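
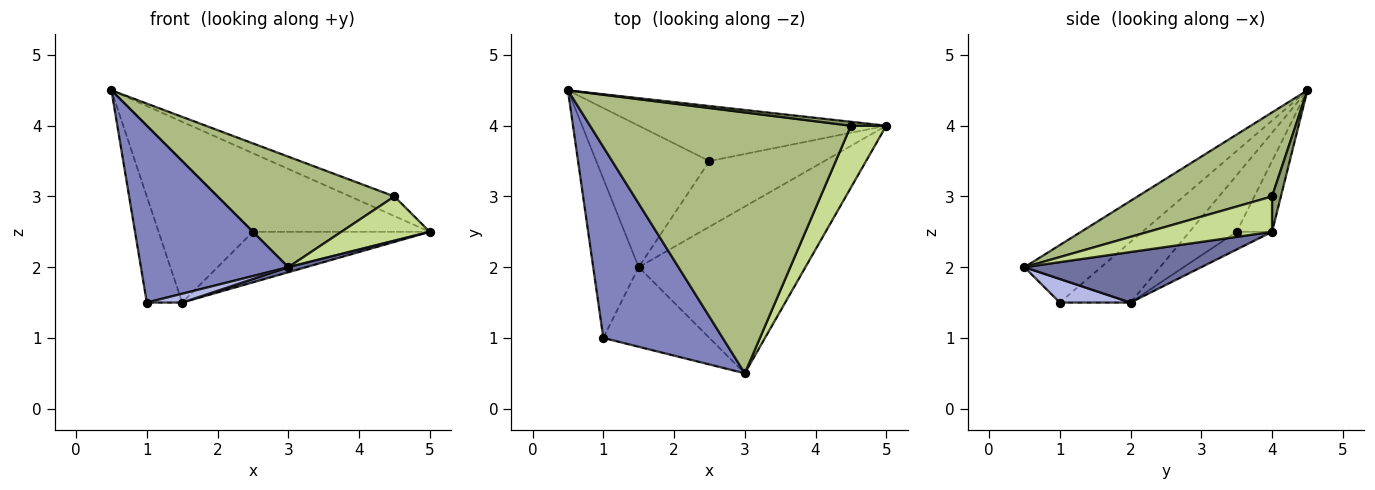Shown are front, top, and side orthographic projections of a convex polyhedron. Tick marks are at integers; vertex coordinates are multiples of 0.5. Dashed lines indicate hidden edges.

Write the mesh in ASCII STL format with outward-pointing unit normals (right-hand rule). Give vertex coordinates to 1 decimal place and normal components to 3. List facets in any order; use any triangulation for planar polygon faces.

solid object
 facet normal 0.290 -0.029 -0.957
  outer loop
   vertex 1.5 2.0 1.5
   vertex 5.0 4.0 2.5
   vertex 3.0 0.5 2.0
  endloop
 endfacet
 facet normal -0.333 -0.641 0.692
  outer loop
   vertex 1.0 1.0 1.5
   vertex 3.0 0.5 2.0
   vertex 0.5 4.5 4.5
  endloop
 endfacet
 facet normal -0.743 0.371 -0.557
  outer loop
   vertex 1.0 1.0 1.5
   vertex 0.5 4.5 4.5
   vertex 1.5 2.0 1.5
  endloop
 endfacet
 facet normal 0.216 -0.108 -0.970
  outer loop
   vertex 1.0 1.0 1.5
   vertex 1.5 2.0 1.5
   vertex 3.0 0.5 2.0
  endloop
 endfacet
 facet normal 0.192 0.962 0.192
  outer loop
   vertex 4.5 4.0 3.0
   vertex 5.0 4.0 2.5
   vertex 0.5 4.5 4.5
  endloop
 endfacet
 facet normal 0.284 -0.374 0.883
  outer loop
   vertex 4.5 4.0 3.0
   vertex 0.5 4.5 4.5
   vertex 3.0 0.5 2.0
  endloop
 endfacet
 facet normal 0.631 -0.451 0.631
  outer loop
   vertex 4.5 4.0 3.0
   vertex 3.0 0.5 2.0
   vertex 5.0 4.0 2.5
  endloop
 endfacet
 facet normal -0.162 0.808 -0.566
  outer loop
   vertex 2.5 3.5 2.5
   vertex 0.5 4.5 4.5
   vertex 5.0 4.0 2.5
  endloop
 endfacet
 facet normal -0.333 0.667 -0.667
  outer loop
   vertex 2.5 3.5 2.5
   vertex 1.5 2.0 1.5
   vertex 0.5 4.5 4.5
  endloop
 endfacet
 facet normal -0.121 0.605 -0.787
  outer loop
   vertex 2.5 3.5 2.5
   vertex 5.0 4.0 2.5
   vertex 1.5 2.0 1.5
  endloop
 endfacet
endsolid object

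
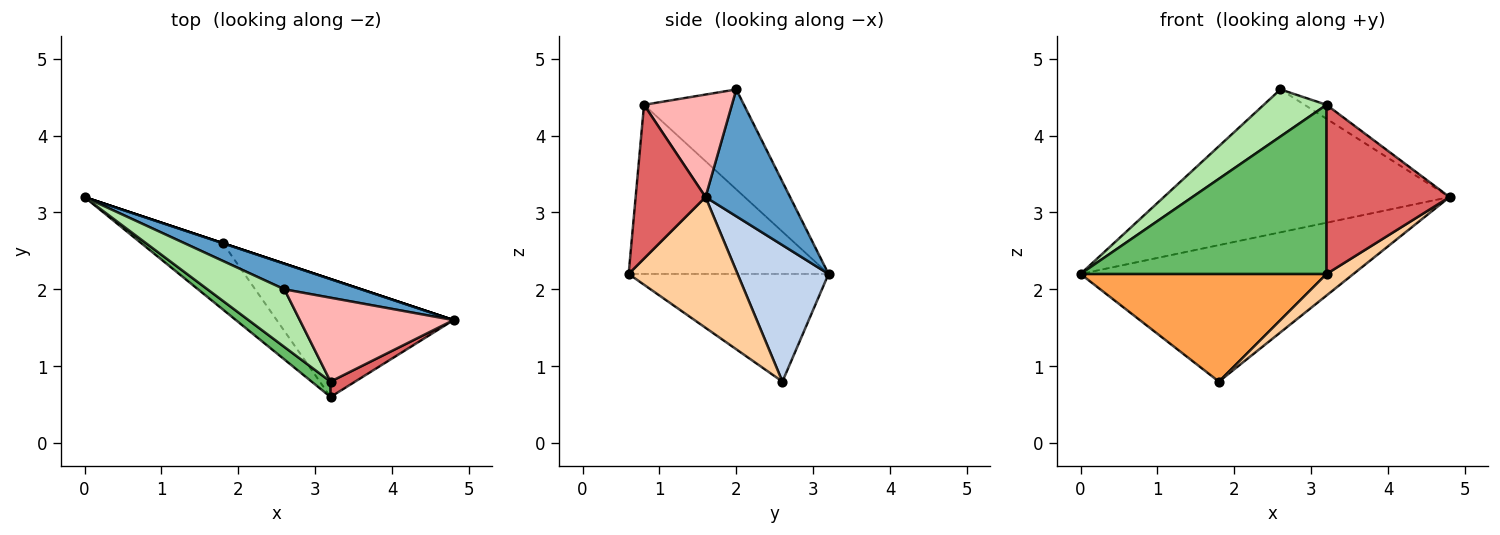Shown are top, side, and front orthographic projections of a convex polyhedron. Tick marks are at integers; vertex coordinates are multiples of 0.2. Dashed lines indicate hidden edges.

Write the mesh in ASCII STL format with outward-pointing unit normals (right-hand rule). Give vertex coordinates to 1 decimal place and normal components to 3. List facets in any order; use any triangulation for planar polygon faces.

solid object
 facet normal 0.280 0.945 0.170
  outer loop
   vertex 2.6 2.0 4.6
   vertex 4.8 1.6 3.2
   vertex 0.0 3.2 2.2
  endloop
 endfacet
 facet normal 0.316 0.949 0.000
  outer loop
   vertex 1.8 2.6 0.8
   vertex 0.0 3.2 2.2
   vertex 4.8 1.6 3.2
  endloop
 endfacet
 facet normal -0.569 -0.700 -0.431
  outer loop
   vertex 1.8 2.6 0.8
   vertex 3.2 0.6 2.2
   vertex 0.0 3.2 2.2
  endloop
 endfacet
 facet normal 0.588 -0.145 -0.796
  outer loop
   vertex 1.8 2.6 0.8
   vertex 4.8 1.6 3.2
   vertex 3.2 0.6 2.2
  endloop
 endfacet
 facet normal -0.629 -0.774 0.070
  outer loop
   vertex 3.2 0.8 4.4
   vertex 0.0 3.2 2.2
   vertex 3.2 0.6 2.2
  endloop
 endfacet
 facet normal -0.710 -0.446 0.546
  outer loop
   vertex 3.2 0.8 4.4
   vertex 2.6 2.0 4.6
   vertex 0.0 3.2 2.2
  endloop
 endfacet
 facet normal 0.492 -0.867 0.079
  outer loop
   vertex 3.2 0.8 4.4
   vertex 3.2 0.6 2.2
   vertex 4.8 1.6 3.2
  endloop
 endfacet
 facet normal 0.549 0.137 0.824
  outer loop
   vertex 3.2 0.8 4.4
   vertex 4.8 1.6 3.2
   vertex 2.6 2.0 4.6
  endloop
 endfacet
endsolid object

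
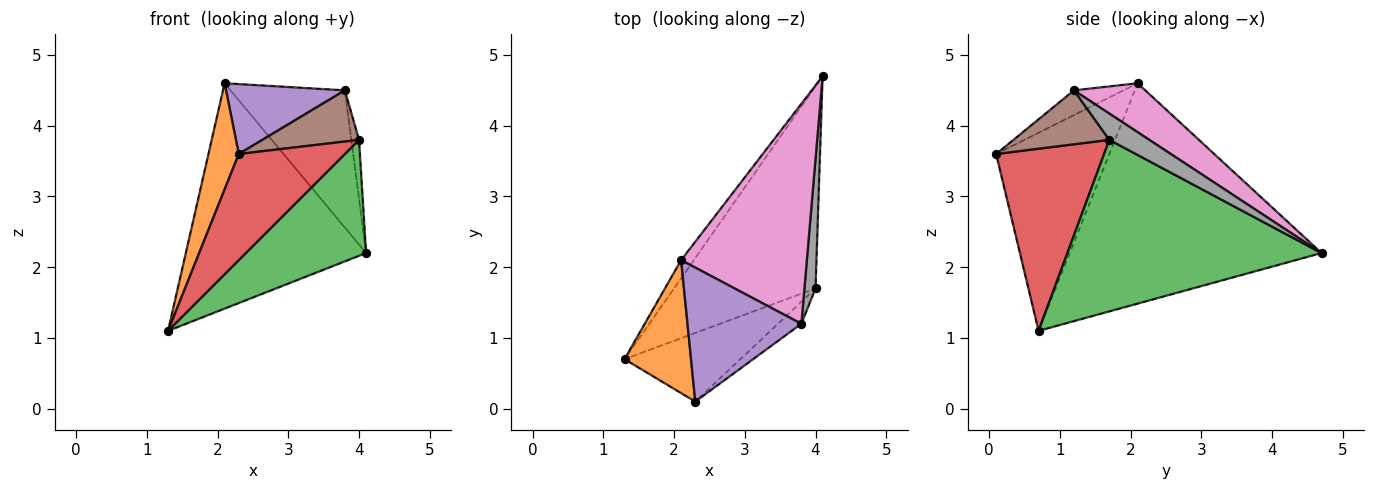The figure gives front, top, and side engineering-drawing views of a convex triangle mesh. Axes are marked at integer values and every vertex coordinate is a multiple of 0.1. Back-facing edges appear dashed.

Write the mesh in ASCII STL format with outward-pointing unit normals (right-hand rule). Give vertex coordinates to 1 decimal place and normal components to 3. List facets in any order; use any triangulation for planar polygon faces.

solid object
 facet normal -0.812 0.581 -0.047
  outer loop
   vertex 2.1 2.1 4.6
   vertex 4.1 4.7 2.2
   vertex 1.3 0.7 1.1
  endloop
 endfacet
 facet normal -0.919 -0.246 0.308
  outer loop
   vertex 2.1 2.1 4.6
   vertex 1.3 0.7 1.1
   vertex 2.3 0.1 3.6
  endloop
 endfacet
 facet normal 0.725 -0.343 -0.598
  outer loop
   vertex 4.0 1.7 3.8
   vertex 1.3 0.7 1.1
   vertex 4.1 4.7 2.2
  endloop
 endfacet
 facet normal 0.649 -0.638 -0.413
  outer loop
   vertex 4.0 1.7 3.8
   vertex 2.3 0.1 3.6
   vertex 1.3 0.7 1.1
  endloop
 endfacet
 facet normal -0.189 -0.454 0.871
  outer loop
   vertex 3.8 1.2 4.5
   vertex 2.1 2.1 4.6
   vertex 2.3 0.1 3.6
  endloop
 endfacet
 facet normal 0.673 -0.679 -0.293
  outer loop
   vertex 3.8 1.2 4.5
   vertex 2.3 0.1 3.6
   vertex 4.0 1.7 3.8
  endloop
 endfacet
 facet normal 0.313 0.503 0.806
  outer loop
   vertex 3.8 1.2 4.5
   vertex 4.1 4.7 2.2
   vertex 2.1 2.1 4.6
  endloop
 endfacet
 facet normal 0.907 0.174 0.384
  outer loop
   vertex 3.8 1.2 4.5
   vertex 4.0 1.7 3.8
   vertex 4.1 4.7 2.2
  endloop
 endfacet
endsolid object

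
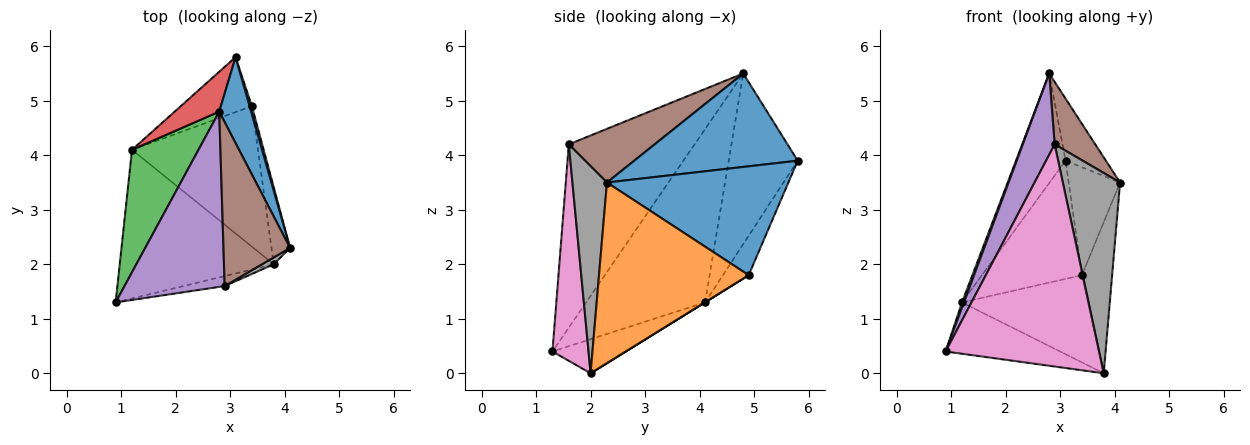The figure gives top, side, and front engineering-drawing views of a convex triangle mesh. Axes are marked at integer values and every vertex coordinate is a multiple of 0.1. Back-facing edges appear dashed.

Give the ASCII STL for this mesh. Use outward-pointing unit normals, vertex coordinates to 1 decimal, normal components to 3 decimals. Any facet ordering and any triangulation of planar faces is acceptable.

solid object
 facet normal 0.922 0.227 0.315
  outer loop
   vertex 2.8 4.8 5.5
   vertex 4.1 2.3 3.5
   vertex 3.1 5.8 3.9
  endloop
 endfacet
 facet normal -0.205 0.319 -0.925
  outer loop
   vertex 1.2 4.1 1.3
   vertex 3.8 2.0 0.0
   vertex 0.9 1.3 0.4
  endloop
 endfacet
 facet normal -0.934 -0.015 0.358
  outer loop
   vertex 1.2 4.1 1.3
   vertex 0.9 1.3 0.4
   vertex 2.8 4.8 5.5
  endloop
 endfacet
 facet normal -0.795 0.571 0.208
  outer loop
   vertex 1.2 4.1 1.3
   vertex 2.8 4.8 5.5
   vertex 3.1 5.8 3.9
  endloop
 endfacet
 facet normal -0.857 -0.217 0.468
  outer loop
   vertex 2.9 1.6 4.2
   vertex 2.8 4.8 5.5
   vertex 0.9 1.3 0.4
  endloop
 endfacet
 facet normal 0.601 -0.284 0.747
  outer loop
   vertex 2.9 1.6 4.2
   vertex 4.1 2.3 3.5
   vertex 2.8 4.8 5.5
  endloop
 endfacet
 facet normal 0.229 -0.973 -0.044
  outer loop
   vertex 2.9 1.6 4.2
   vertex 0.9 1.3 0.4
   vertex 3.8 2.0 0.0
  endloop
 endfacet
 facet normal 0.516 -0.856 0.029
  outer loop
   vertex 2.9 1.6 4.2
   vertex 3.8 2.0 0.0
   vertex 4.1 2.3 3.5
  endloop
 endfacet
 facet normal -0.228 0.883 -0.411
  outer loop
   vertex 3.4 4.9 1.8
   vertex 1.2 4.1 1.3
   vertex 3.1 5.8 3.9
  endloop
 endfacet
 facet normal 0.001 0.527 -0.850
  outer loop
   vertex 3.4 4.9 1.8
   vertex 3.8 2.0 0.0
   vertex 1.2 4.1 1.3
  endloop
 endfacet
 facet normal 0.962 0.272 0.021
  outer loop
   vertex 3.4 4.9 1.8
   vertex 3.1 5.8 3.9
   vertex 4.1 2.3 3.5
  endloop
 endfacet
 facet normal 0.975 0.197 -0.100
  outer loop
   vertex 3.4 4.9 1.8
   vertex 4.1 2.3 3.5
   vertex 3.8 2.0 0.0
  endloop
 endfacet
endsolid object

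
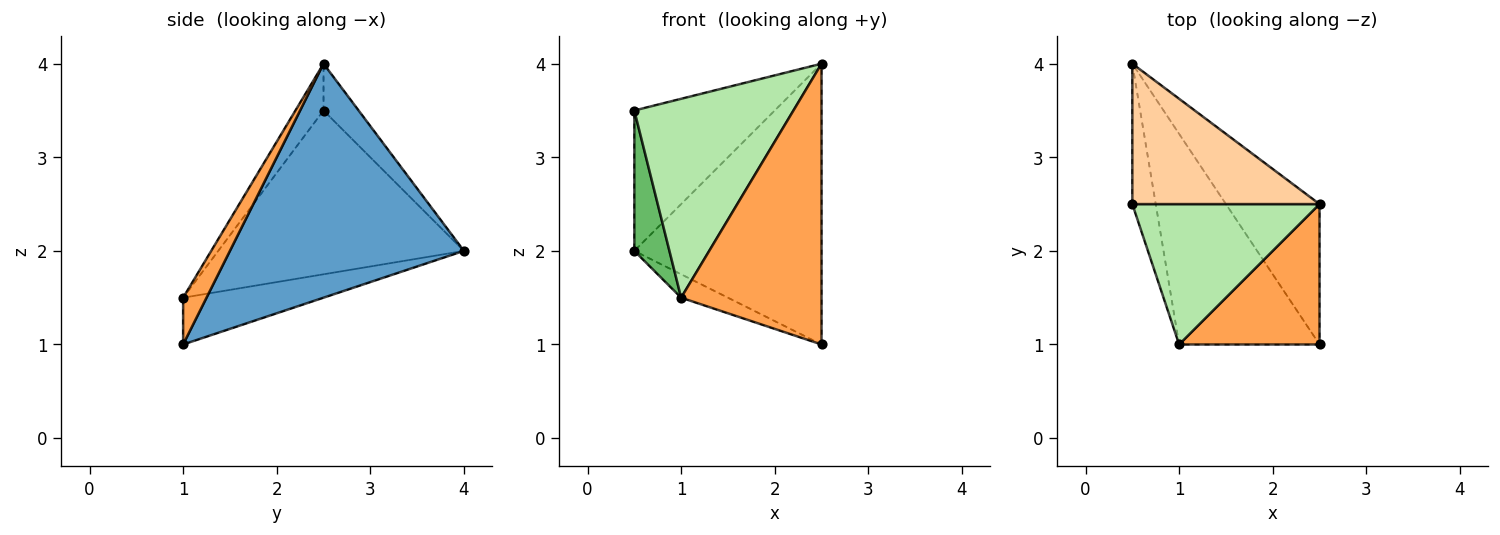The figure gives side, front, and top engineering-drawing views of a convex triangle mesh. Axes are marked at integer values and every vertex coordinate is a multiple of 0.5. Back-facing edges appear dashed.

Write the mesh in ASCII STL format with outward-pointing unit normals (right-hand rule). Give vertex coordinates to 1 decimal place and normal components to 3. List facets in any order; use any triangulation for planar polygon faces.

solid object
 facet normal 0.745 0.596 -0.298
  outer loop
   vertex 2.5 1.0 1.0
   vertex 0.5 4.0 2.0
   vertex 2.5 2.5 4.0
  endloop
 endfacet
 facet normal -0.314 0.105 -0.943
  outer loop
   vertex 2.5 1.0 1.0
   vertex 1.0 1.0 1.5
   vertex 0.5 4.0 2.0
  endloop
 endfacet
 facet normal 0.147 -0.885 0.442
  outer loop
   vertex 2.5 1.0 1.0
   vertex 2.5 2.5 4.0
   vertex 1.0 1.0 1.5
  endloop
 endfacet
 facet normal -0.174 0.696 0.696
  outer loop
   vertex 0.5 2.5 3.5
   vertex 2.5 2.5 4.0
   vertex 0.5 4.0 2.0
  endloop
 endfacet
 facet normal -0.980 -0.140 -0.140
  outer loop
   vertex 0.5 2.5 3.5
   vertex 0.5 4.0 2.0
   vertex 1.0 1.0 1.5
  endloop
 endfacet
 facet normal -0.143 -0.809 0.571
  outer loop
   vertex 0.5 2.5 3.5
   vertex 1.0 1.0 1.5
   vertex 2.5 2.5 4.0
  endloop
 endfacet
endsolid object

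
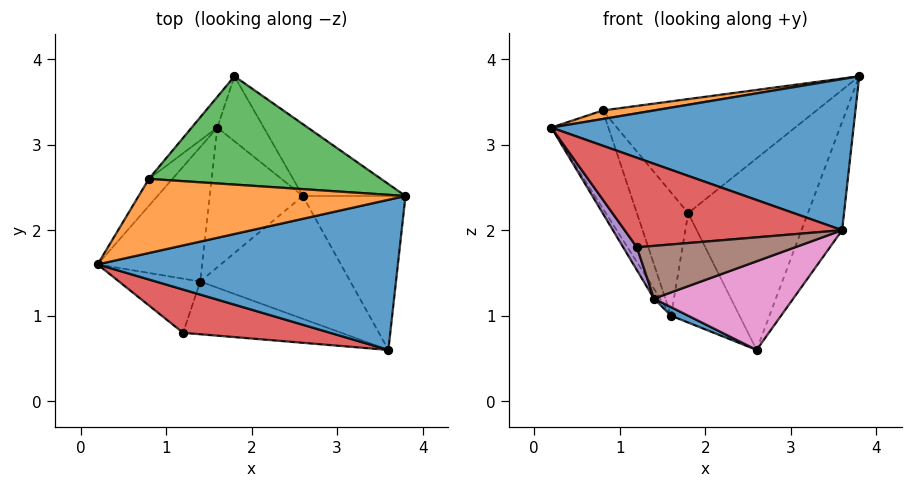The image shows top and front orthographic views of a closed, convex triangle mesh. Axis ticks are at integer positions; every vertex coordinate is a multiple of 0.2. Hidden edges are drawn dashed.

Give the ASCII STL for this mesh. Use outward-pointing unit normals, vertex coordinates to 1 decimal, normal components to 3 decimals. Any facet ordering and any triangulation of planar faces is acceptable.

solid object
 facet normal 0.040 -0.709 0.704
  outer loop
   vertex 3.6 0.6 2.0
   vertex 3.8 2.4 3.8
   vertex 0.2 1.6 3.2
  endloop
 endfacet
 facet normal -0.139 -0.114 0.984
  outer loop
   vertex 0.8 2.6 3.4
   vertex 0.2 1.6 3.2
   vertex 3.8 2.4 3.8
  endloop
 endfacet
 facet normal -0.043 0.724 0.688
  outer loop
   vertex 0.8 2.6 3.4
   vertex 3.8 2.4 3.8
   vertex 1.8 3.8 2.2
  endloop
 endfacet
 facet normal -0.111 -0.895 0.432
  outer loop
   vertex 1.2 0.8 1.8
   vertex 3.6 0.6 2.0
   vertex 0.2 1.6 3.2
  endloop
 endfacet
 facet normal -0.848 -0.206 -0.488
  outer loop
   vertex 1.2 0.8 1.8
   vertex 0.2 1.6 3.2
   vertex 1.4 1.4 1.2
  endloop
 endfacet
 facet normal 0.000 -0.707 -0.707
  outer loop
   vertex 1.2 0.8 1.8
   vertex 1.4 1.4 1.2
   vertex 3.6 0.6 2.0
  endloop
 endfacet
 facet normal 0.082 -0.583 -0.808
  outer loop
   vertex 2.6 2.4 0.6
   vertex 3.6 0.6 2.0
   vertex 1.4 1.4 1.2
  endloop
 endfacet
 facet normal 0.683 0.683 -0.256
  outer loop
   vertex 2.6 2.4 0.6
   vertex 1.8 3.8 2.2
   vertex 3.8 2.4 3.8
  endloop
 endfacet
 facet normal 0.909 0.240 -0.341
  outer loop
   vertex 2.6 2.4 0.6
   vertex 3.8 2.4 3.8
   vertex 3.6 0.6 2.0
  endloop
 endfacet
 facet normal 0.435 0.774 -0.460
  outer loop
   vertex 1.6 3.2 1.0
   vertex 1.8 3.8 2.2
   vertex 2.6 2.4 0.6
  endloop
 endfacet
 facet normal -0.409 -0.056 -0.911
  outer loop
   vertex 1.6 3.2 1.0
   vertex 2.6 2.4 0.6
   vertex 1.4 1.4 1.2
  endloop
 endfacet
 facet normal -0.855 0.038 -0.517
  outer loop
   vertex 1.6 3.2 1.0
   vertex 1.4 1.4 1.2
   vertex 0.2 1.6 3.2
  endloop
 endfacet
 facet normal -0.835 0.530 -0.146
  outer loop
   vertex 1.6 3.2 1.0
   vertex 0.2 1.6 3.2
   vertex 0.8 2.6 3.4
  endloop
 endfacet
 facet normal -0.824 0.549 -0.137
  outer loop
   vertex 1.6 3.2 1.0
   vertex 0.8 2.6 3.4
   vertex 1.8 3.8 2.2
  endloop
 endfacet
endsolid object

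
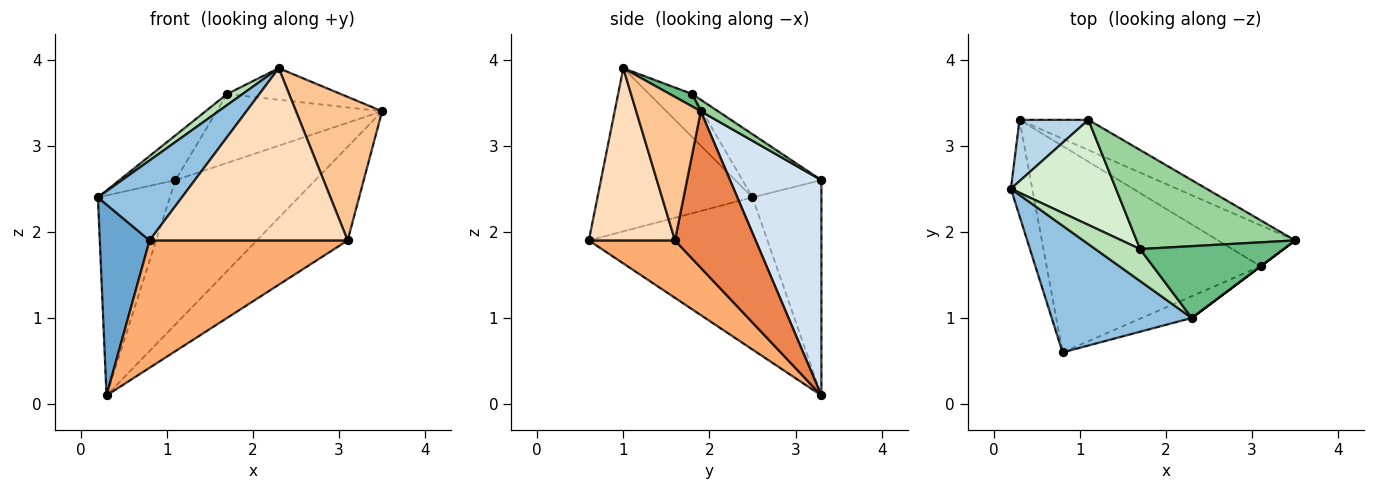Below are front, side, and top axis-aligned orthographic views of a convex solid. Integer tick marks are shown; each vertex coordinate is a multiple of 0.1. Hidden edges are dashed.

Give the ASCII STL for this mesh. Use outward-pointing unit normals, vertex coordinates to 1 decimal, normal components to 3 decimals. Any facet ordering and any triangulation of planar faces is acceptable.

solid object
 facet normal -0.955 -0.266 -0.134
  outer loop
   vertex 0.3 3.3 0.1
   vertex 0.8 0.6 1.9
   vertex 0.2 2.5 2.4
  endloop
 endfacet
 facet normal -0.702 -0.380 0.602
  outer loop
   vertex 2.3 1.0 3.9
   vertex 0.2 2.5 2.4
   vertex 0.8 0.6 1.9
  endloop
 endfacet
 facet normal -0.675 0.705 0.216
  outer loop
   vertex 1.1 3.3 2.6
   vertex 0.3 3.3 0.1
   vertex 0.2 2.5 2.4
  endloop
 endfacet
 facet normal 0.539 0.825 -0.172
  outer loop
   vertex 1.1 3.3 2.6
   vertex 3.5 1.9 3.4
   vertex 0.3 3.3 0.1
  endloop
 endfacet
 facet normal 0.631 0.711 -0.310
  outer loop
   vertex 3.1 1.6 1.9
   vertex 0.3 3.3 0.1
   vertex 3.5 1.9 3.4
  endloop
 endfacet
 facet normal 0.223 -0.512 -0.830
  outer loop
   vertex 3.1 1.6 1.9
   vertex 0.8 0.6 1.9
   vertex 0.3 3.3 0.1
  endloop
 endfacet
 facet normal 0.600 -0.800 0.000
  outer loop
   vertex 3.1 1.6 1.9
   vertex 3.5 1.9 3.4
   vertex 2.3 1.0 3.9
  endloop
 endfacet
 facet normal 0.396 -0.911 -0.115
  outer loop
   vertex 3.1 1.6 1.9
   vertex 2.3 1.0 3.9
   vertex 0.8 0.6 1.9
  endloop
 endfacet
 facet normal 0.079 0.401 0.912
  outer loop
   vertex 1.7 1.8 3.6
   vertex 2.3 1.0 3.9
   vertex 3.5 1.9 3.4
  endloop
 endfacet
 facet normal 0.059 0.570 0.819
  outer loop
   vertex 1.7 1.8 3.6
   vertex 3.5 1.9 3.4
   vertex 1.1 3.3 2.6
  endloop
 endfacet
 facet normal -0.672 -0.242 0.699
  outer loop
   vertex 1.7 1.8 3.6
   vertex 0.2 2.5 2.4
   vertex 2.3 1.0 3.9
  endloop
 endfacet
 facet normal -0.484 0.343 0.805
  outer loop
   vertex 1.7 1.8 3.6
   vertex 1.1 3.3 2.6
   vertex 0.2 2.5 2.4
  endloop
 endfacet
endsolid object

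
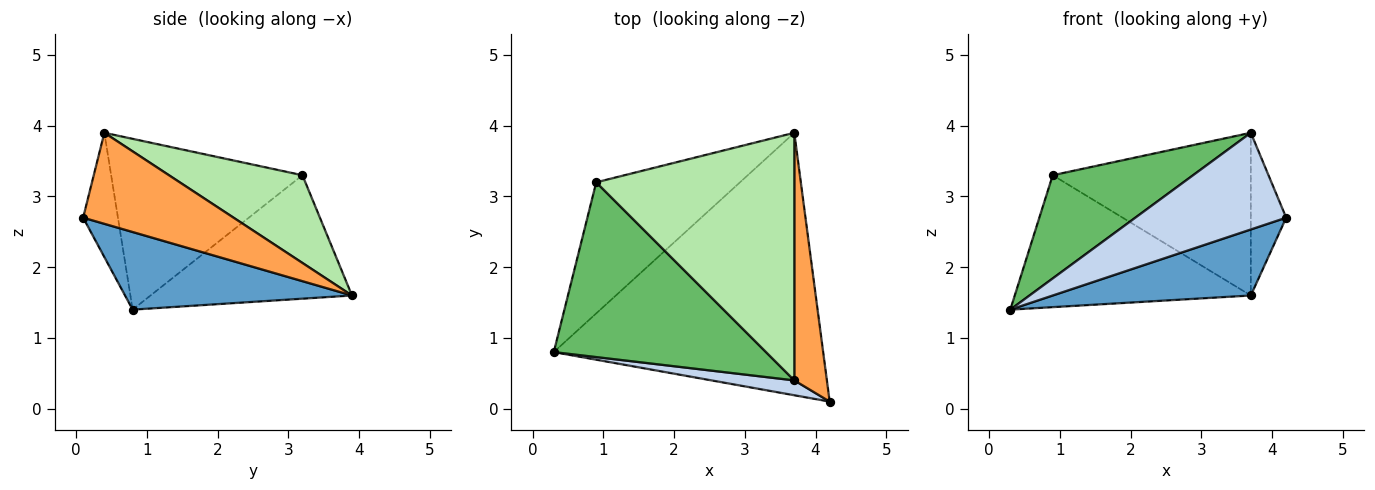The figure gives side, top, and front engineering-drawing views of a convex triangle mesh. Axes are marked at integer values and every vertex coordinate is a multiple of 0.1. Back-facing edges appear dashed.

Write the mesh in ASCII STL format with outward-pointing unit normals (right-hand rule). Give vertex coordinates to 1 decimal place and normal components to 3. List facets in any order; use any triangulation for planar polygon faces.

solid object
 facet normal 0.269 -0.235 -0.934
  outer loop
   vertex 3.7 3.9 1.6
   vertex 4.2 0.1 2.7
   vertex 0.3 0.8 1.4
  endloop
 endfacet
 facet normal -0.222 -0.964 0.148
  outer loop
   vertex 3.7 0.4 3.9
   vertex 0.3 0.8 1.4
   vertex 4.2 0.1 2.7
  endloop
 endfacet
 facet normal 0.919 0.216 0.329
  outer loop
   vertex 3.7 0.4 3.9
   vertex 4.2 0.1 2.7
   vertex 3.7 3.9 1.6
  endloop
 endfacet
 facet normal -0.518 0.607 -0.603
  outer loop
   vertex 0.9 3.2 3.3
   vertex 3.7 3.9 1.6
   vertex 0.3 0.8 1.4
  endloop
 endfacet
 facet normal -0.570 -0.418 0.708
  outer loop
   vertex 0.9 3.2 3.3
   vertex 0.3 0.8 1.4
   vertex 3.7 0.4 3.9
  endloop
 endfacet
 facet normal 0.347 0.515 0.784
  outer loop
   vertex 0.9 3.2 3.3
   vertex 3.7 0.4 3.9
   vertex 3.7 3.9 1.6
  endloop
 endfacet
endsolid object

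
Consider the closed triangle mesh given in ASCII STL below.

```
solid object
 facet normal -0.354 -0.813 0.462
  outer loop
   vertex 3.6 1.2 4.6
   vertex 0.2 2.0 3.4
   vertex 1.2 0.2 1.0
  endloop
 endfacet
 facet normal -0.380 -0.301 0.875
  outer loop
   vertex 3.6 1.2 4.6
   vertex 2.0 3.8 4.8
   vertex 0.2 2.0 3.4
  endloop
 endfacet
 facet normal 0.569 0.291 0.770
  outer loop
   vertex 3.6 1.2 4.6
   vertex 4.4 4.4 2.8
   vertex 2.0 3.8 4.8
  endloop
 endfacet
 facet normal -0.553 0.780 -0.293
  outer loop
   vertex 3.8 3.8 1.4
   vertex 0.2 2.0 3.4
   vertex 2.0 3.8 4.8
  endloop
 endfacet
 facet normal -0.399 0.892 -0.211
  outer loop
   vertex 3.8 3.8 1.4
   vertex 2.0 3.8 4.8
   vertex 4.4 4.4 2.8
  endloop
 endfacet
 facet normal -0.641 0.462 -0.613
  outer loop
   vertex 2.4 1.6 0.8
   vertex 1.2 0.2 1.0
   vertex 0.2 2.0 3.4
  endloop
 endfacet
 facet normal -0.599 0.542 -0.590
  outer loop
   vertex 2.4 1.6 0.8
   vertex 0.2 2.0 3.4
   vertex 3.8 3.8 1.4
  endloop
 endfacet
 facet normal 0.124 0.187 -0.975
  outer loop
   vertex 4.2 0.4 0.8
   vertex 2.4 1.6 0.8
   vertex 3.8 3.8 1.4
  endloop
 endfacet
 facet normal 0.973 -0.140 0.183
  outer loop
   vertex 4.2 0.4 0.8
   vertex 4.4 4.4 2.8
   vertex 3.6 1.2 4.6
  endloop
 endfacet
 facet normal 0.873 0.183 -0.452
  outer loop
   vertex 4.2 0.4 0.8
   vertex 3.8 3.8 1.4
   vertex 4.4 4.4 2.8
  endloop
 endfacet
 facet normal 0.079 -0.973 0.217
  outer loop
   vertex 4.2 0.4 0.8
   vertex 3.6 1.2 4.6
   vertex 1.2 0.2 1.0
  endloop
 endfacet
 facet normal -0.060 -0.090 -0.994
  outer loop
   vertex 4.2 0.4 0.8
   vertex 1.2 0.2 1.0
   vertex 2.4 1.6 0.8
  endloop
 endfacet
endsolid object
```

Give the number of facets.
12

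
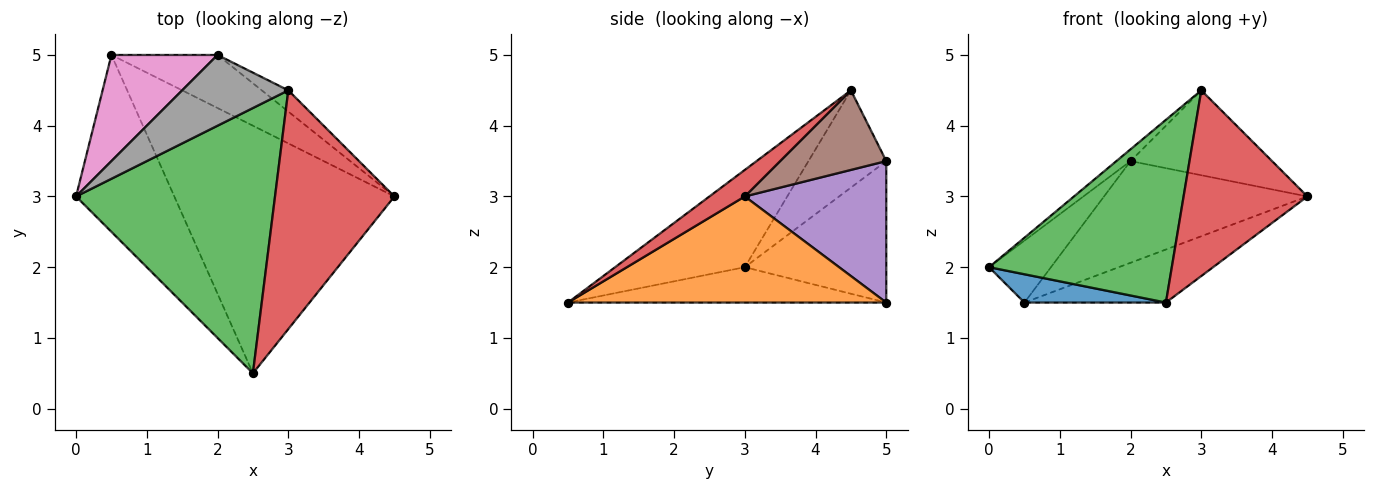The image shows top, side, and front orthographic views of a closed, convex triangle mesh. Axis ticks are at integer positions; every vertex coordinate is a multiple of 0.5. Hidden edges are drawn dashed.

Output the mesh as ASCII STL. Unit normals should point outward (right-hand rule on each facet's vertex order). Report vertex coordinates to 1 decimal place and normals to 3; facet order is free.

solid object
 facet normal -0.335 -0.149 -0.930
  outer loop
   vertex 0.5 5.0 1.5
   vertex 2.5 0.5 1.5
   vertex 0.0 3.0 2.0
  endloop
 endfacet
 facet normal 0.426 0.190 -0.884
  outer loop
   vertex 0.5 5.0 1.5
   vertex 4.5 3.0 3.0
   vertex 2.5 0.5 1.5
  endloop
 endfacet
 facet normal -0.373 -0.526 0.764
  outer loop
   vertex 3.0 4.5 4.5
   vertex 0.0 3.0 2.0
   vertex 2.5 0.5 1.5
  endloop
 endfacet
 facet normal 0.173 -0.605 0.777
  outer loop
   vertex 3.0 4.5 4.5
   vertex 2.5 0.5 1.5
   vertex 4.5 3.0 3.0
  endloop
 endfacet
 facet normal 0.525 0.755 -0.394
  outer loop
   vertex 2.0 5.0 3.5
   vertex 4.5 3.0 3.0
   vertex 0.5 5.0 1.5
  endloop
 endfacet
 facet normal 0.588 0.784 -0.196
  outer loop
   vertex 2.0 5.0 3.5
   vertex 3.0 4.5 4.5
   vertex 4.5 3.0 3.0
  endloop
 endfacet
 facet normal -0.755 0.330 0.566
  outer loop
   vertex 2.0 5.0 3.5
   vertex 0.5 5.0 1.5
   vertex 0.0 3.0 2.0
  endloop
 endfacet
 facet normal -0.671 0.122 0.732
  outer loop
   vertex 2.0 5.0 3.5
   vertex 0.0 3.0 2.0
   vertex 3.0 4.5 4.5
  endloop
 endfacet
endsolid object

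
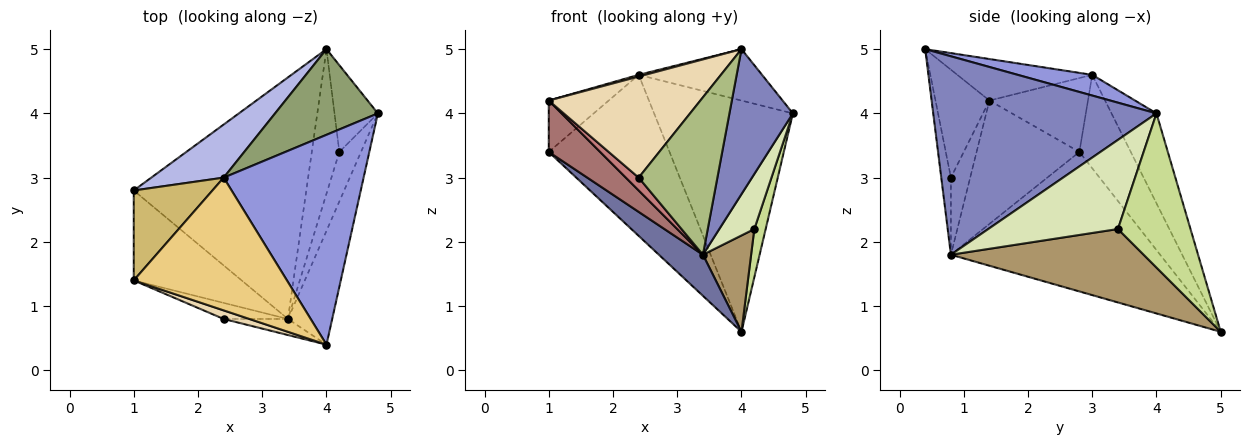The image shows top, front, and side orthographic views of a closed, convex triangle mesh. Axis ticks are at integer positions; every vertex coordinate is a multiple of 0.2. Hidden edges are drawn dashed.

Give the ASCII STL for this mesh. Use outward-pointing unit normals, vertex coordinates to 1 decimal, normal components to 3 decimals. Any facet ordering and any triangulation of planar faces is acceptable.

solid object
 facet normal -0.623 -0.131 -0.771
  outer loop
   vertex 3.4 0.8 1.8
   vertex 1.0 2.8 3.4
   vertex 4.0 5.0 0.6
  endloop
 endfacet
 facet normal 0.941 -0.267 -0.210
  outer loop
   vertex 3.4 0.8 1.8
   vertex 4.8 4.0 4.0
   vertex 4.0 0.4 5.0
  endloop
 endfacet
 facet normal 0.142 0.235 0.961
  outer loop
   vertex 2.4 3.0 4.6
   vertex 4.0 0.4 5.0
   vertex 4.8 4.0 4.0
  endloop
 endfacet
 facet normal -0.375 0.881 0.290
  outer loop
   vertex 2.4 3.0 4.6
   vertex 4.0 5.0 0.6
   vertex 1.0 2.8 3.4
  endloop
 endfacet
 facet normal -0.291 0.897 0.332
  outer loop
   vertex 2.4 3.0 4.6
   vertex 4.8 4.0 4.0
   vertex 4.0 5.0 0.6
  endloop
 endfacet
 facet normal -0.121 -0.988 -0.101
  outer loop
   vertex 2.4 0.8 3.0
   vertex 3.4 0.8 1.8
   vertex 4.0 0.4 5.0
  endloop
 endfacet
 facet normal 0.952 -0.149 -0.268
  outer loop
   vertex 4.2 3.4 2.2
   vertex 4.0 5.0 0.6
   vertex 4.8 4.0 4.0
  endloop
 endfacet
 facet normal 0.940 -0.254 -0.229
  outer loop
   vertex 4.2 3.4 2.2
   vertex 4.8 4.0 4.0
   vertex 3.4 0.8 1.8
  endloop
 endfacet
 facet normal 0.912 -0.228 -0.342
  outer loop
   vertex 4.2 3.4 2.2
   vertex 3.4 0.8 1.8
   vertex 4.0 5.0 0.6
  endloop
 endfacet
 facet normal -0.632 0.385 0.673
  outer loop
   vertex 1.0 1.4 4.2
   vertex 2.4 3.0 4.6
   vertex 1.0 2.8 3.4
  endloop
 endfacet
 facet normal -0.262 -0.012 0.965
  outer loop
   vertex 1.0 1.4 4.2
   vertex 4.0 0.4 5.0
   vertex 2.4 3.0 4.6
  endloop
 endfacet
 facet normal -0.334 -0.939 0.080
  outer loop
   vertex 1.0 1.4 4.2
   vertex 2.4 0.8 3.0
   vertex 4.0 0.4 5.0
  endloop
 endfacet
 facet normal -0.704 -0.352 -0.616
  outer loop
   vertex 1.0 1.4 4.2
   vertex 1.0 2.8 3.4
   vertex 3.4 0.8 1.8
  endloop
 endfacet
 facet normal -0.684 -0.456 -0.570
  outer loop
   vertex 1.0 1.4 4.2
   vertex 3.4 0.8 1.8
   vertex 2.4 0.8 3.0
  endloop
 endfacet
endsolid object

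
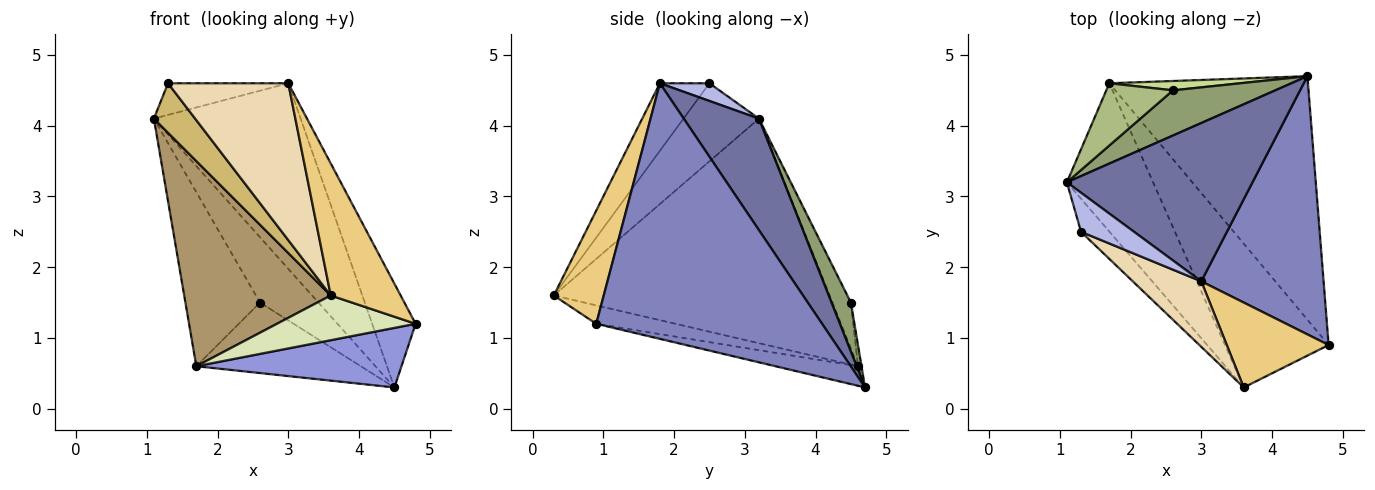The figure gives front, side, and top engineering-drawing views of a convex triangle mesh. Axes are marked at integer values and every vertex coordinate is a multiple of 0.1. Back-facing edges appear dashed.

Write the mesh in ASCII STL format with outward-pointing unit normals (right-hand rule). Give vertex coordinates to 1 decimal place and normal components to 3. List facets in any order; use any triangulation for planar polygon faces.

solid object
 facet normal 0.363 0.709 0.605
  outer loop
   vertex 3.0 1.8 4.6
   vertex 4.5 4.7 0.3
   vertex 1.1 3.2 4.1
  endloop
 endfacet
 facet normal 0.889 0.171 0.425
  outer loop
   vertex 3.0 1.8 4.6
   vertex 4.8 0.9 1.2
   vertex 4.5 4.7 0.3
  endloop
 endfacet
 facet normal -0.095 -0.237 -0.967
  outer loop
   vertex 1.7 4.6 0.6
   vertex 4.5 4.7 0.3
   vertex 4.8 0.9 1.2
  endloop
 endfacet
 facet normal 0.251 0.609 0.752
  outer loop
   vertex 1.3 2.5 4.6
   vertex 3.0 1.8 4.6
   vertex 1.1 3.2 4.1
  endloop
 endfacet
 facet normal 0.263 0.794 0.549
  outer loop
   vertex 2.6 4.5 1.5
   vertex 1.1 3.2 4.1
   vertex 4.5 4.7 0.3
  endloop
 endfacet
 facet normal -0.226 0.917 0.328
  outer loop
   vertex 2.6 4.5 1.5
   vertex 1.7 4.6 0.6
   vertex 1.1 3.2 4.1
  endloop
 endfacet
 facet normal -0.021 0.991 0.131
  outer loop
   vertex 2.6 4.5 1.5
   vertex 4.5 4.7 0.3
   vertex 1.7 4.6 0.6
  endloop
 endfacet
 facet normal -0.167 -0.293 -0.941
  outer loop
   vertex 3.6 0.3 1.6
   vertex 1.7 4.6 0.6
   vertex 4.8 0.9 1.2
  endloop
 endfacet
 facet normal -0.836 -0.444 -0.321
  outer loop
   vertex 3.6 0.3 1.6
   vertex 1.1 3.2 4.1
   vertex 1.7 4.6 0.6
  endloop
 endfacet
 facet normal -0.835 -0.457 -0.305
  outer loop
   vertex 3.6 0.3 1.6
   vertex 1.3 2.5 4.6
   vertex 1.1 3.2 4.1
  endloop
 endfacet
 facet normal 0.515 -0.721 0.464
  outer loop
   vertex 3.6 0.3 1.6
   vertex 4.8 0.9 1.2
   vertex 3.0 1.8 4.6
  endloop
 endfacet
 facet normal -0.355 -0.863 0.360
  outer loop
   vertex 3.6 0.3 1.6
   vertex 3.0 1.8 4.6
   vertex 1.3 2.5 4.6
  endloop
 endfacet
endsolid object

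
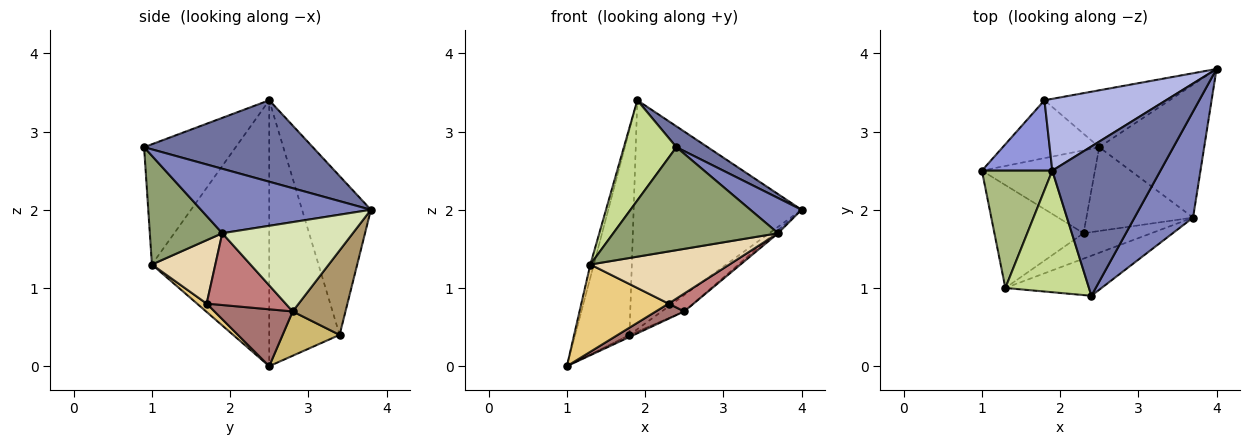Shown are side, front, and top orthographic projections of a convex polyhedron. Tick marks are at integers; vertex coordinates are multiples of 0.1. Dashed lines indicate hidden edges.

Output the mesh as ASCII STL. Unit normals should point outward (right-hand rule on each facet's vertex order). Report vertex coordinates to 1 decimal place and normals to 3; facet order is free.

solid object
 facet normal 0.598 -0.111 0.794
  outer loop
   vertex 1.9 2.5 3.4
   vertex 2.4 0.9 2.8
   vertex 4.0 3.8 2.0
  endloop
 endfacet
 facet normal 0.723 -0.218 0.656
  outer loop
   vertex 3.7 1.9 1.7
   vertex 4.0 3.8 2.0
   vertex 2.4 0.9 2.8
  endloop
 endfacet
 facet normal -0.775 0.598 0.205
  outer loop
   vertex 1.8 3.4 0.4
   vertex 1.0 2.5 0.0
   vertex 1.9 2.5 3.4
  endloop
 endfacet
 facet normal -0.364 0.889 0.279
  outer loop
   vertex 1.8 3.4 0.4
   vertex 1.9 2.5 3.4
   vertex 4.0 3.8 2.0
  endloop
 endfacet
 facet normal 0.379 -0.862 -0.336
  outer loop
   vertex 1.3 1.0 1.3
   vertex 3.7 1.9 1.7
   vertex 2.4 0.9 2.8
  endloop
 endfacet
 facet normal -0.966 0.028 0.256
  outer loop
   vertex 1.3 1.0 1.3
   vertex 1.9 2.5 3.4
   vertex 1.0 2.5 0.0
  endloop
 endfacet
 facet normal -0.743 -0.426 0.516
  outer loop
   vertex 1.3 1.0 1.3
   vertex 2.4 0.9 2.8
   vertex 1.9 2.5 3.4
  endloop
 endfacet
 facet normal 0.648 0.018 -0.761
  outer loop
   vertex 2.5 2.8 0.7
   vertex 4.0 3.8 2.0
   vertex 3.7 1.9 1.7
  endloop
 endfacet
 facet normal 0.544 0.232 -0.806
  outer loop
   vertex 2.5 2.8 0.7
   vertex 1.8 3.4 0.4
   vertex 4.0 3.8 2.0
  endloop
 endfacet
 facet normal 0.417 0.033 -0.908
  outer loop
   vertex 2.5 2.8 0.7
   vertex 1.0 2.5 0.0
   vertex 1.8 3.4 0.4
  endloop
 endfacet
 facet normal 0.071 -0.645 -0.761
  outer loop
   vertex 2.3 1.7 0.8
   vertex 1.3 1.0 1.3
   vertex 1.0 2.5 0.0
  endloop
 endfacet
 facet normal 0.379 -0.832 -0.405
  outer loop
   vertex 2.3 1.7 0.8
   vertex 3.7 1.9 1.7
   vertex 1.3 1.0 1.3
  endloop
 endfacet
 facet normal 0.444 -0.161 -0.882
  outer loop
   vertex 2.3 1.7 0.8
   vertex 1.0 2.5 0.0
   vertex 2.5 2.8 0.7
  endloop
 endfacet
 facet normal 0.550 -0.174 -0.817
  outer loop
   vertex 2.3 1.7 0.8
   vertex 2.5 2.8 0.7
   vertex 3.7 1.9 1.7
  endloop
 endfacet
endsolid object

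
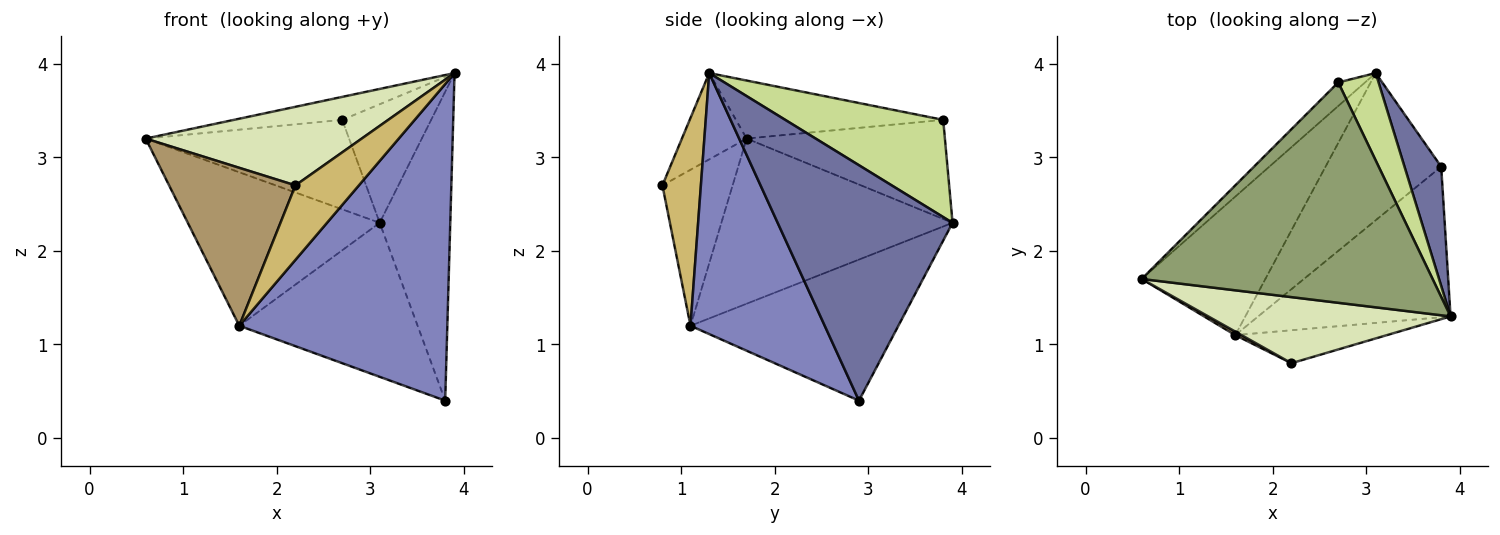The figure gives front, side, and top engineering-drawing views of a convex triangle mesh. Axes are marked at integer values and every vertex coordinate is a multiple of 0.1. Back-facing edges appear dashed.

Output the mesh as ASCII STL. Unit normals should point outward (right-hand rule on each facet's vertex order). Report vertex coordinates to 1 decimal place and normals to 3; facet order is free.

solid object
 facet normal 0.918 0.370 0.143
  outer loop
   vertex 3.8 2.9 0.4
   vertex 3.1 3.9 2.3
   vertex 3.9 1.3 3.9
  endloop
 endfacet
 facet normal 0.503 -0.780 -0.371
  outer loop
   vertex 1.6 1.1 1.2
   vertex 3.8 2.9 0.4
   vertex 3.9 1.3 3.9
  endloop
 endfacet
 facet normal -0.667 0.553 -0.499
  outer loop
   vertex 1.6 1.1 1.2
   vertex 0.6 1.7 3.2
   vertex 3.1 3.9 2.3
  endloop
 endfacet
 facet normal -0.644 0.553 -0.528
  outer loop
   vertex 1.6 1.1 1.2
   vertex 3.1 3.9 2.3
   vertex 3.8 2.9 0.4
  endloop
 endfacet
 facet normal -0.195 0.102 0.976
  outer loop
   vertex 2.7 3.8 3.4
   vertex 0.6 1.7 3.2
   vertex 3.9 1.3 3.9
  endloop
 endfacet
 facet normal -0.686 0.704 -0.185
  outer loop
   vertex 2.7 3.8 3.4
   vertex 3.1 3.9 2.3
   vertex 0.6 1.7 3.2
  endloop
 endfacet
 facet normal 0.820 0.461 0.340
  outer loop
   vertex 2.7 3.8 3.4
   vertex 3.9 1.3 3.9
   vertex 3.1 3.9 2.3
  endloop
 endfacet
 facet normal -0.224 -0.746 0.627
  outer loop
   vertex 2.2 0.8 2.7
   vertex 3.9 1.3 3.9
   vertex 0.6 1.7 3.2
  endloop
 endfacet
 facet normal -0.486 -0.874 0.019
  outer loop
   vertex 2.2 0.8 2.7
   vertex 0.6 1.7 3.2
   vertex 1.6 1.1 1.2
  endloop
 endfacet
 facet normal 0.485 -0.800 -0.354
  outer loop
   vertex 2.2 0.8 2.7
   vertex 1.6 1.1 1.2
   vertex 3.9 1.3 3.9
  endloop
 endfacet
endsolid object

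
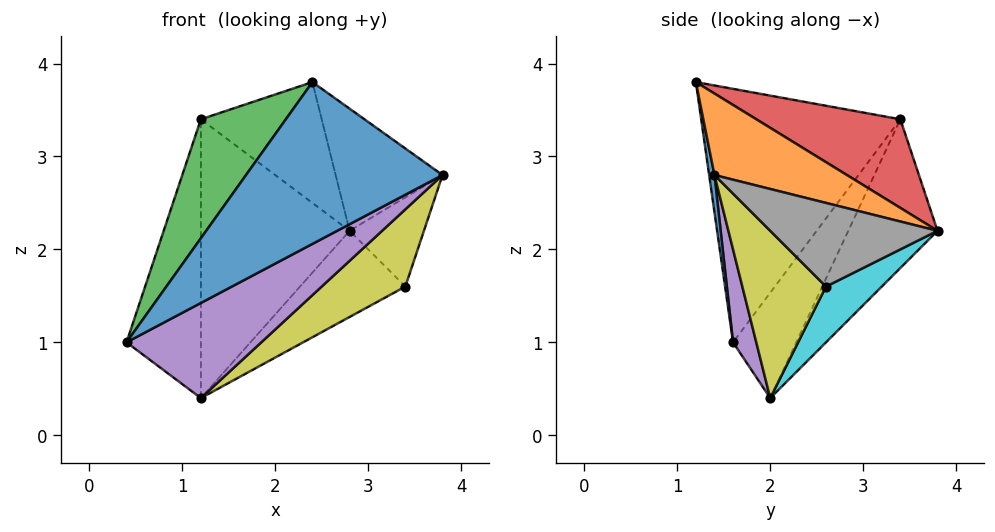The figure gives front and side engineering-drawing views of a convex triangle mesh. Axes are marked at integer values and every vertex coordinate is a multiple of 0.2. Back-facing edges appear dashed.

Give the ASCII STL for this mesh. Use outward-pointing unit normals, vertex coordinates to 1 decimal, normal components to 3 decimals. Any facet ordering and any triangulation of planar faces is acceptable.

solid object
 facet normal 0.027 -0.987 -0.160
  outer loop
   vertex 2.4 1.2 3.8
   vertex 0.4 1.6 1.0
   vertex 3.8 1.4 2.8
  endloop
 endfacet
 facet normal 0.495 0.399 0.772
  outer loop
   vertex 2.4 1.2 3.8
   vertex 3.8 1.4 2.8
   vertex 2.8 3.8 2.2
  endloop
 endfacet
 facet normal -0.788 -0.336 0.515
  outer loop
   vertex 1.2 3.4 3.4
   vertex 0.4 1.6 1.0
   vertex 2.4 1.2 3.8
  endloop
 endfacet
 facet normal 0.482 0.404 0.777
  outer loop
   vertex 1.2 3.4 3.4
   vertex 2.4 1.2 3.8
   vertex 2.8 3.8 2.2
  endloop
 endfacet
 facet normal 0.156 -0.905 -0.395
  outer loop
   vertex 1.2 2.0 0.4
   vertex 3.8 1.4 2.8
   vertex 0.4 1.6 1.0
  endloop
 endfacet
 facet normal -0.610 0.718 -0.335
  outer loop
   vertex 1.2 2.0 0.4
   vertex 0.4 1.6 1.0
   vertex 1.2 3.4 3.4
  endloop
 endfacet
 facet normal -0.478 0.796 -0.372
  outer loop
   vertex 1.2 2.0 0.4
   vertex 1.2 3.4 3.4
   vertex 2.8 3.8 2.2
  endloop
 endfacet
 facet normal 0.909 0.404 0.101
  outer loop
   vertex 3.4 2.6 1.6
   vertex 2.8 3.8 2.2
   vertex 3.8 1.4 2.8
  endloop
 endfacet
 facet normal 0.514 -0.514 -0.686
  outer loop
   vertex 3.4 2.6 1.6
   vertex 3.8 1.4 2.8
   vertex 1.2 2.0 0.4
  endloop
 endfacet
 facet normal 0.285 0.539 -0.793
  outer loop
   vertex 3.4 2.6 1.6
   vertex 1.2 2.0 0.4
   vertex 2.8 3.8 2.2
  endloop
 endfacet
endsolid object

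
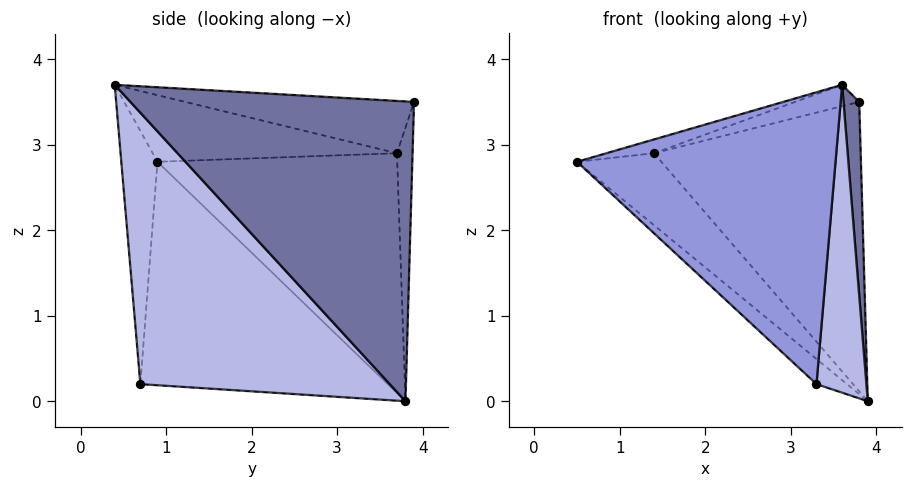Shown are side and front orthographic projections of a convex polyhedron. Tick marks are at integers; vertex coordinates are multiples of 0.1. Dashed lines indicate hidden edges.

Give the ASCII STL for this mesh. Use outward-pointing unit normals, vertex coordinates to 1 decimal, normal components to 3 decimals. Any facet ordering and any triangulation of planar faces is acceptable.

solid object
 facet normal 0.998 -0.055 0.030
  outer loop
   vertex 3.8 3.9 3.5
   vertex 3.6 0.4 3.7
   vertex 3.9 3.8 0.0
  endloop
 endfacet
 facet normal -0.675 0.083 -0.733
  outer loop
   vertex 3.3 0.7 0.2
   vertex 0.5 0.9 2.8
   vertex 3.9 3.8 0.0
  endloop
 endfacet
 facet normal -0.138 -0.988 -0.073
  outer loop
   vertex 3.3 0.7 0.2
   vertex 3.6 0.4 3.7
   vertex 0.5 0.9 2.8
  endloop
 endfacet
 facet normal 0.976 -0.195 -0.100
  outer loop
   vertex 3.3 0.7 0.2
   vertex 3.9 3.8 0.0
   vertex 3.6 0.4 3.7
  endloop
 endfacet
 facet normal -0.736 0.259 -0.626
  outer loop
   vertex 1.4 3.7 2.9
   vertex 3.9 3.8 0.0
   vertex 0.5 0.9 2.8
  endloop
 endfacet
 facet normal -0.075 0.997 -0.031
  outer loop
   vertex 1.4 3.7 2.9
   vertex 3.8 3.9 3.5
   vertex 3.9 3.8 0.0
  endloop
 endfacet
 facet normal -0.271 0.053 0.961
  outer loop
   vertex 1.4 3.7 2.9
   vertex 0.5 0.9 2.8
   vertex 3.6 0.4 3.7
  endloop
 endfacet
 facet normal -0.247 0.069 0.966
  outer loop
   vertex 1.4 3.7 2.9
   vertex 3.6 0.4 3.7
   vertex 3.8 3.9 3.5
  endloop
 endfacet
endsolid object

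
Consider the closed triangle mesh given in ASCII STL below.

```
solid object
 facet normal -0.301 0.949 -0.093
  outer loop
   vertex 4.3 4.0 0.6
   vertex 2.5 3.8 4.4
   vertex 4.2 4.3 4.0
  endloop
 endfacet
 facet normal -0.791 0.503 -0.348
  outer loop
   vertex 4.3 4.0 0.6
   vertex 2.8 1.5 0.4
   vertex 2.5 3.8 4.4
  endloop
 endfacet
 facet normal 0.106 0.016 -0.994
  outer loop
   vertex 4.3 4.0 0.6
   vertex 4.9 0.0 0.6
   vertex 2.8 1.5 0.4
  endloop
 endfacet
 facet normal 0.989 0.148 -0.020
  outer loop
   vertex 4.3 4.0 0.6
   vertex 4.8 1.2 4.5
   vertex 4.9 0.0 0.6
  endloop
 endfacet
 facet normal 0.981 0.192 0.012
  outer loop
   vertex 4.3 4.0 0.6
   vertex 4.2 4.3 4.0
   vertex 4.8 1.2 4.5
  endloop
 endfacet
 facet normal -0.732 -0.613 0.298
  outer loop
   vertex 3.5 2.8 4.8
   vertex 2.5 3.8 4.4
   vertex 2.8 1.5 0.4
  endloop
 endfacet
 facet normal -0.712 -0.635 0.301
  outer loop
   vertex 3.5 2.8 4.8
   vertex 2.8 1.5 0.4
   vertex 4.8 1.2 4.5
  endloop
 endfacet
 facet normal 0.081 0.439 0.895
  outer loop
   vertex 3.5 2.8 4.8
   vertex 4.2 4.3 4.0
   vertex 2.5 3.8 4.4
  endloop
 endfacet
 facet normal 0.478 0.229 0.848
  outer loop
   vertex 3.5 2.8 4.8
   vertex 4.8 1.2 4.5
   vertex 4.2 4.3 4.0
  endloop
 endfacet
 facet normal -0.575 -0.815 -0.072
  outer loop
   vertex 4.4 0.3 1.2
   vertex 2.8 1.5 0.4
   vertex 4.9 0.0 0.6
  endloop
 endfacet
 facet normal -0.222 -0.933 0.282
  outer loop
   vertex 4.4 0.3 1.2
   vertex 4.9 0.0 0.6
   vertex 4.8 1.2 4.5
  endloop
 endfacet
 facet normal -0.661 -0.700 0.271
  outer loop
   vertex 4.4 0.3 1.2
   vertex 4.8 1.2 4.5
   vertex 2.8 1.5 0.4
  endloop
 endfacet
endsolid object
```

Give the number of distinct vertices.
8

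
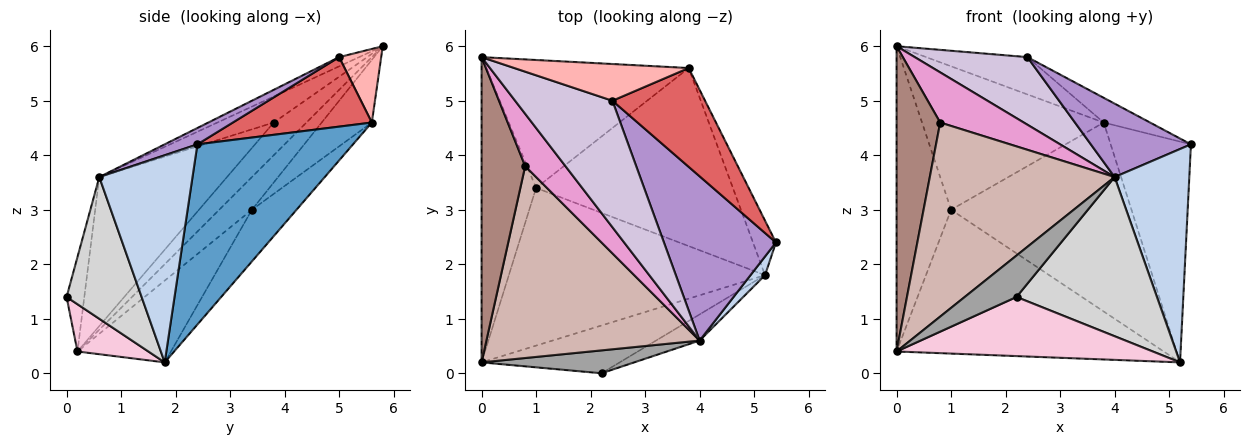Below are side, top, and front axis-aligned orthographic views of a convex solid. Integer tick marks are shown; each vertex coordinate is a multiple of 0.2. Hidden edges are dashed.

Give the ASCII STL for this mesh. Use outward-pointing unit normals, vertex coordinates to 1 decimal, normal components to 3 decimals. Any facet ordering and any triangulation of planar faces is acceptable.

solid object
 facet normal 0.883 0.456 -0.112
  outer loop
   vertex 3.8 5.6 4.6
   vertex 5.4 2.4 4.2
   vertex 5.2 1.8 0.2
  endloop
 endfacet
 facet normal 0.779 -0.624 0.055
  outer loop
   vertex 4.0 0.6 3.6
   vertex 5.2 1.8 0.2
   vertex 5.4 2.4 4.2
  endloop
 endfacet
 facet normal -0.391 0.651 -0.651
  outer loop
   vertex 1.0 3.4 3.0
   vertex 0.0 0.2 0.4
   vertex 0.0 5.8 6.0
  endloop
 endfacet
 facet normal -0.229 0.656 -0.719
  outer loop
   vertex 1.0 3.4 3.0
   vertex 5.2 1.8 0.2
   vertex 0.0 0.2 0.4
  endloop
 endfacet
 facet normal -0.202 0.731 -0.652
  outer loop
   vertex 1.0 3.4 3.0
   vertex 0.0 5.8 6.0
   vertex 3.8 5.6 4.6
  endloop
 endfacet
 facet normal -0.177 0.716 -0.675
  outer loop
   vertex 1.0 3.4 3.0
   vertex 3.8 5.6 4.6
   vertex 5.2 1.8 0.2
  endloop
 endfacet
 facet normal 0.588 0.196 0.784
  outer loop
   vertex 2.4 5.0 5.8
   vertex 5.4 2.4 4.2
   vertex 3.8 5.6 4.6
  endloop
 endfacet
 facet normal 0.284 0.683 0.673
  outer loop
   vertex 2.4 5.0 5.8
   vertex 3.8 5.6 4.6
   vertex 0.0 5.8 6.0
  endloop
 endfacet
 facet normal 0.132 -0.404 0.905
  outer loop
   vertex 2.4 5.0 5.8
   vertex 4.0 0.6 3.6
   vertex 5.4 2.4 4.2
  endloop
 endfacet
 facet normal -0.083 -0.470 0.879
  outer loop
   vertex 2.4 5.0 5.8
   vertex 0.0 5.8 6.0
   vertex 4.0 0.6 3.6
  endloop
 endfacet
 facet normal -0.469 -0.625 0.625
  outer loop
   vertex 0.8 3.8 4.6
   vertex 0.0 5.8 6.0
   vertex 0.0 0.2 0.4
  endloop
 endfacet
 facet normal -0.441 -0.638 0.631
  outer loop
   vertex 0.8 3.8 4.6
   vertex 0.0 0.2 0.4
   vertex 4.0 0.6 3.6
  endloop
 endfacet
 facet normal -0.423 -0.627 0.654
  outer loop
   vertex 0.8 3.8 4.6
   vertex 4.0 0.6 3.6
   vertex 0.0 5.8 6.0
  endloop
 endfacet
 facet normal 0.210 -0.760 -0.615
  outer loop
   vertex 2.2 0.0 1.4
   vertex 0.0 0.2 0.4
   vertex 5.2 1.8 0.2
  endloop
 endfacet
 facet normal -0.287 -0.838 0.463
  outer loop
   vertex 2.2 0.0 1.4
   vertex 4.0 0.6 3.6
   vertex 0.0 0.2 0.4
  endloop
 endfacet
 facet normal 0.466 -0.873 -0.143
  outer loop
   vertex 2.2 0.0 1.4
   vertex 5.2 1.8 0.2
   vertex 4.0 0.6 3.6
  endloop
 endfacet
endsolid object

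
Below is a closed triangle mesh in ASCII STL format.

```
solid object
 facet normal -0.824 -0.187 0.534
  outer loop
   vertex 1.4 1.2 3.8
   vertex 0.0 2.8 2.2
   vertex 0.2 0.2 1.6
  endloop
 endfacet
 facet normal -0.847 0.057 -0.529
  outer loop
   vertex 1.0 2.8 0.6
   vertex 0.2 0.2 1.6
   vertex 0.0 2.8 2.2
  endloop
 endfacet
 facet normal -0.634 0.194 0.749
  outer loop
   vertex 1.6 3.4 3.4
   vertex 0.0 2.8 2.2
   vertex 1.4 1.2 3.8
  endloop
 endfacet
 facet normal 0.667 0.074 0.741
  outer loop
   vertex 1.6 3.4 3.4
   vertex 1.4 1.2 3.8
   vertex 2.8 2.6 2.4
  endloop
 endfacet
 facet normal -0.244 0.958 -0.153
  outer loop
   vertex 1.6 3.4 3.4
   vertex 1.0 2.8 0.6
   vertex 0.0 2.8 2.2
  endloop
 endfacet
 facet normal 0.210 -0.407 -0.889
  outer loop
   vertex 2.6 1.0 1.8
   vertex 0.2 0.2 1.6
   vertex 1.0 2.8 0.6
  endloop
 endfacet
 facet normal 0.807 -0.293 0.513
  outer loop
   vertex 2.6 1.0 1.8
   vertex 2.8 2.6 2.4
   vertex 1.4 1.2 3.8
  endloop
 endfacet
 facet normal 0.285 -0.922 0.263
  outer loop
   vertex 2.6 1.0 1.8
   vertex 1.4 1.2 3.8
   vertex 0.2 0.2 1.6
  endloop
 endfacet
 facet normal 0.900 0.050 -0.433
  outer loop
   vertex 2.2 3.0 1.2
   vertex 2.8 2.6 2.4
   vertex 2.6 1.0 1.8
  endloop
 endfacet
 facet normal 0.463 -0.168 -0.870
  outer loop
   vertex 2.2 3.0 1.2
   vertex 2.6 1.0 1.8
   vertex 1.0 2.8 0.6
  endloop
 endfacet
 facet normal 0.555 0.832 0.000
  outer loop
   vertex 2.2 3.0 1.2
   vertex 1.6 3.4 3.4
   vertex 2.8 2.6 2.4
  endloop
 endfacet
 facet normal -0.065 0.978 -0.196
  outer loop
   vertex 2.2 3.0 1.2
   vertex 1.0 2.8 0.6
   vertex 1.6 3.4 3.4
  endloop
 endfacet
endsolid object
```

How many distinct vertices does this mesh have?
8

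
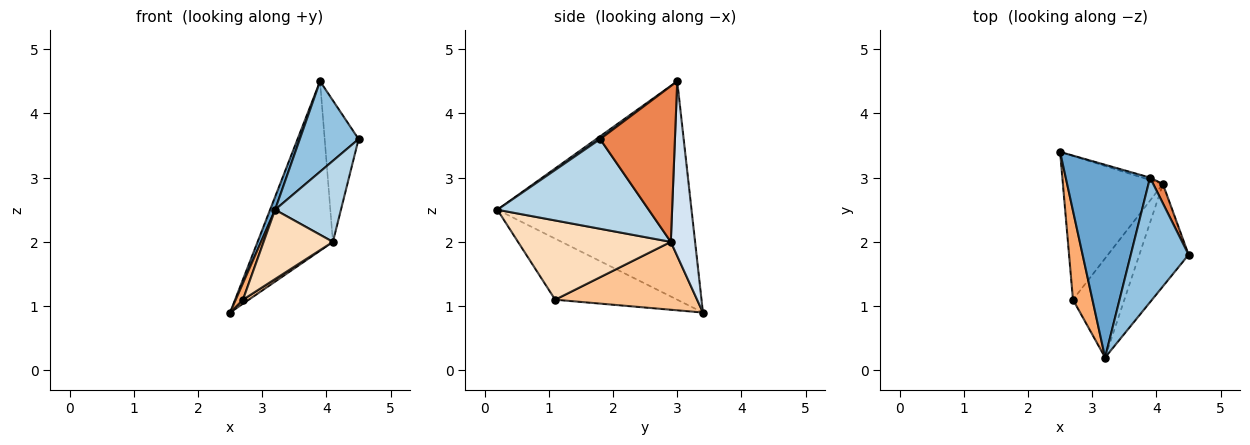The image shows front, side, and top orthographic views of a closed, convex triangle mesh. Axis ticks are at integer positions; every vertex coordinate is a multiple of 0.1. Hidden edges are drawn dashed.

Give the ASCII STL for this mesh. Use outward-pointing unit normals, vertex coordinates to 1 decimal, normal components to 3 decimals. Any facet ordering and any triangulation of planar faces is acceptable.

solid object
 facet normal -0.933 -0.024 0.360
  outer loop
   vertex 3.9 3.0 4.5
   vertex 2.5 3.4 0.9
   vertex 3.2 0.2 2.5
  endloop
 endfacet
 facet normal 0.039 -0.587 0.809
  outer loop
   vertex 3.9 3.0 4.5
   vertex 3.2 0.2 2.5
   vertex 4.5 1.8 3.6
  endloop
 endfacet
 facet normal 0.819 -0.356 -0.450
  outer loop
   vertex 4.1 2.9 2.0
   vertex 4.5 1.8 3.6
   vertex 3.2 0.2 2.5
  endloop
 endfacet
 facet normal 0.307 0.952 -0.014
  outer loop
   vertex 4.1 2.9 2.0
   vertex 2.5 3.4 0.9
   vertex 3.9 3.0 4.5
  endloop
 endfacet
 facet normal 0.909 0.412 0.056
  outer loop
   vertex 4.1 2.9 2.0
   vertex 3.9 3.0 4.5
   vertex 4.5 1.8 3.6
  endloop
 endfacet
 facet normal -0.951 -0.056 0.303
  outer loop
   vertex 2.7 1.1 1.1
   vertex 3.2 0.2 2.5
   vertex 2.5 3.4 0.9
  endloop
 endfacet
 facet normal 0.561 -0.023 -0.827
  outer loop
   vertex 2.7 1.1 1.1
   vertex 2.5 3.4 0.9
   vertex 4.1 2.9 2.0
  endloop
 endfacet
 facet normal 0.784 -0.356 -0.509
  outer loop
   vertex 2.7 1.1 1.1
   vertex 4.1 2.9 2.0
   vertex 3.2 0.2 2.5
  endloop
 endfacet
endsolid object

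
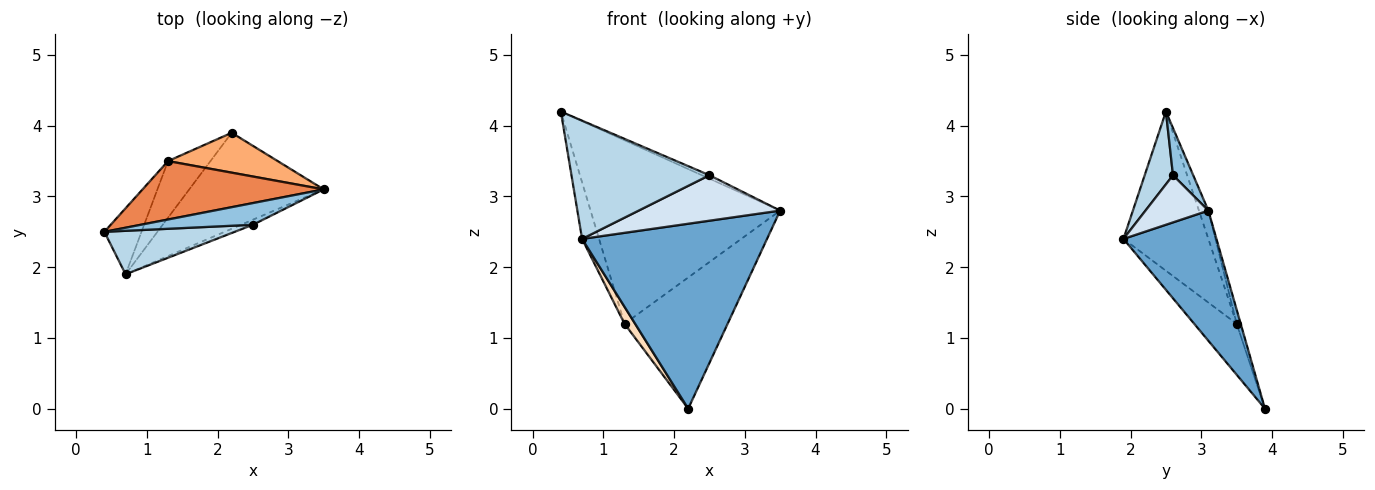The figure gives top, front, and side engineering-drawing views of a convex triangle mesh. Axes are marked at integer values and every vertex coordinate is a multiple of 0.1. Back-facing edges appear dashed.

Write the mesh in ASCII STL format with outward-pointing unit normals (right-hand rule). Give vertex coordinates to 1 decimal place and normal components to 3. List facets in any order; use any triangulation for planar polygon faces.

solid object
 facet normal 0.407 -0.811 -0.421
  outer loop
   vertex 0.7 1.9 2.4
   vertex 2.2 3.9 0.0
   vertex 3.5 3.1 2.8
  endloop
 endfacet
 facet normal 0.384 0.144 0.912
  outer loop
   vertex 2.5 2.6 3.3
   vertex 3.5 3.1 2.8
   vertex 0.4 2.5 4.2
  endloop
 endfacet
 facet normal 0.189 -0.922 0.339
  outer loop
   vertex 2.5 2.6 3.3
   vertex 0.4 2.5 4.2
   vertex 0.7 1.9 2.4
  endloop
 endfacet
 facet normal 0.404 -0.909 -0.101
  outer loop
   vertex 2.5 2.6 3.3
   vertex 0.7 1.9 2.4
   vertex 3.5 3.1 2.8
  endloop
 endfacet
 facet normal -0.047 0.952 0.303
  outer loop
   vertex 1.3 3.5 1.2
   vertex 0.4 2.5 4.2
   vertex 3.5 3.1 2.8
  endloop
 endfacet
 facet normal -0.037 0.956 0.291
  outer loop
   vertex 1.3 3.5 1.2
   vertex 3.5 3.1 2.8
   vertex 2.2 3.9 0.0
  endloop
 endfacet
 facet normal -0.956 0.191 -0.223
  outer loop
   vertex 1.3 3.5 1.2
   vertex 0.7 1.9 2.4
   vertex 0.4 2.5 4.2
  endloop
 endfacet
 facet normal -0.754 -0.189 -0.629
  outer loop
   vertex 1.3 3.5 1.2
   vertex 2.2 3.9 0.0
   vertex 0.7 1.9 2.4
  endloop
 endfacet
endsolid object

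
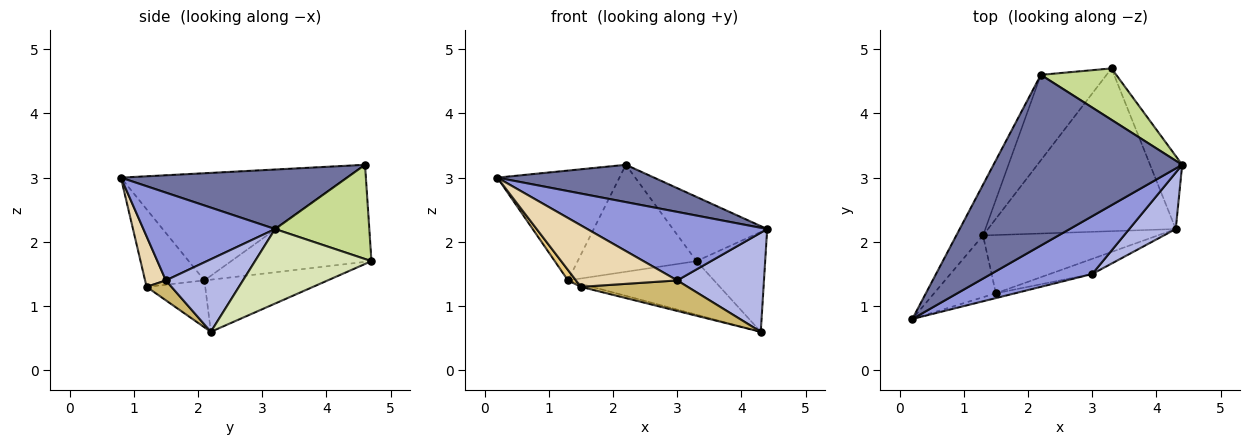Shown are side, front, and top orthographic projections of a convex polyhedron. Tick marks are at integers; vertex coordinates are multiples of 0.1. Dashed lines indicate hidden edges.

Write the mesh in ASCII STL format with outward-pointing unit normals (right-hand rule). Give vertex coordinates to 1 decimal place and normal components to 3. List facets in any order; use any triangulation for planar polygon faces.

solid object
 facet normal 0.294 -0.204 0.934
  outer loop
   vertex 2.2 4.6 3.2
   vertex 0.2 0.8 3.0
   vertex 4.4 3.2 2.2
  endloop
 endfacet
 facet normal -0.860 0.464 -0.214
  outer loop
   vertex 1.3 2.1 1.4
   vertex 0.2 0.8 3.0
   vertex 2.2 4.6 3.2
  endloop
 endfacet
 facet normal 0.488 -0.667 0.563
  outer loop
   vertex 3.0 1.5 1.4
   vertex 4.4 3.2 2.2
   vertex 0.2 0.8 3.0
  endloop
 endfacet
 facet normal 0.611 -0.688 0.392
  outer loop
   vertex 3.0 1.5 1.4
   vertex 4.3 2.2 0.6
   vertex 4.4 3.2 2.2
  endloop
 endfacet
 facet normal -0.678 0.574 -0.459
  outer loop
   vertex 3.3 4.7 1.7
   vertex 1.3 2.1 1.4
   vertex 2.2 4.6 3.2
  endloop
 endfacet
 facet normal -0.255 0.302 -0.919
  outer loop
   vertex 3.3 4.7 1.7
   vertex 4.3 2.2 0.6
   vertex 1.3 2.1 1.4
  endloop
 endfacet
 facet normal 0.615 0.615 0.492
  outer loop
   vertex 3.3 4.7 1.7
   vertex 2.2 4.6 3.2
   vertex 4.4 3.2 2.2
  endloop
 endfacet
 facet normal 0.808 0.476 -0.348
  outer loop
   vertex 3.3 4.7 1.7
   vertex 4.4 3.2 2.2
   vertex 4.3 2.2 0.6
  endloop
 endfacet
 facet normal -0.259 0.050 -0.965
  outer loop
   vertex 1.5 1.2 1.3
   vertex 1.3 2.1 1.4
   vertex 4.3 2.2 0.6
  endloop
 endfacet
 facet normal 0.204 -0.877 -0.435
  outer loop
   vertex 1.5 1.2 1.3
   vertex 4.3 2.2 0.6
   vertex 3.0 1.5 1.4
  endloop
 endfacet
 facet normal -0.778 -0.104 -0.619
  outer loop
   vertex 1.5 1.2 1.3
   vertex 0.2 0.8 3.0
   vertex 1.3 2.1 1.4
  endloop
 endfacet
 facet normal 0.200 -0.977 -0.077
  outer loop
   vertex 1.5 1.2 1.3
   vertex 3.0 1.5 1.4
   vertex 0.2 0.8 3.0
  endloop
 endfacet
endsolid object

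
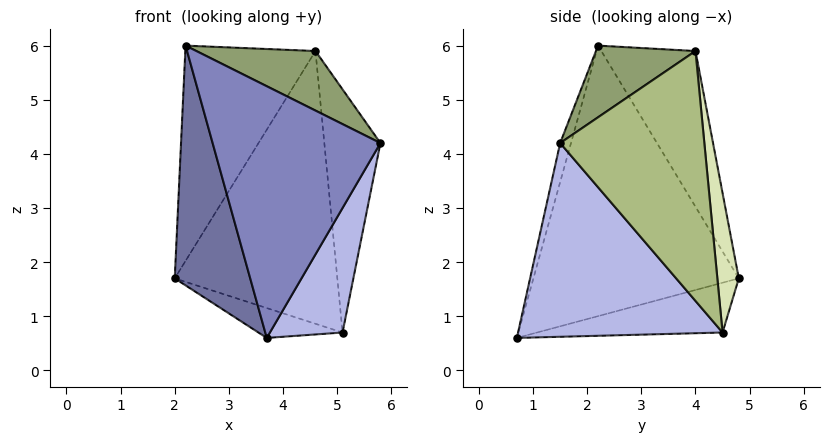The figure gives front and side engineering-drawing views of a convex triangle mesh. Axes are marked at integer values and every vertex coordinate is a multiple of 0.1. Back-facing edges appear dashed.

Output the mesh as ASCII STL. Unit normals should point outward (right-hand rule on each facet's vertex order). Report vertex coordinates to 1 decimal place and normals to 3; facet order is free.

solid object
 facet normal -0.926 -0.340 -0.163
  outer loop
   vertex 2.2 2.2 6.0
   vertex 2.0 4.8 1.7
   vertex 3.7 0.7 0.6
  endloop
 endfacet
 facet normal -0.062 -0.966 0.251
  outer loop
   vertex 2.2 2.2 6.0
   vertex 3.7 0.7 0.6
   vertex 5.8 1.5 4.2
  endloop
 endfacet
 facet normal -0.293 0.133 -0.947
  outer loop
   vertex 5.1 4.5 0.7
   vertex 3.7 0.7 0.6
   vertex 2.0 4.8 1.7
  endloop
 endfacet
 facet normal 0.851 -0.302 -0.429
  outer loop
   vertex 5.1 4.5 0.7
   vertex 5.8 1.5 4.2
   vertex 3.7 0.7 0.6
  endloop
 endfacet
 facet normal 0.343 -0.410 0.845
  outer loop
   vertex 4.6 4.0 5.9
   vertex 2.2 2.2 6.0
   vertex 5.8 1.5 4.2
  endloop
 endfacet
 facet normal 0.925 0.360 0.124
  outer loop
   vertex 4.6 4.0 5.9
   vertex 5.8 1.5 4.2
   vertex 5.1 4.5 0.7
  endloop
 endfacet
 facet normal -0.521 0.720 0.459
  outer loop
   vertex 4.6 4.0 5.9
   vertex 2.0 4.8 1.7
   vertex 2.2 2.2 6.0
  endloop
 endfacet
 facet normal 0.130 0.986 0.107
  outer loop
   vertex 4.6 4.0 5.9
   vertex 5.1 4.5 0.7
   vertex 2.0 4.8 1.7
  endloop
 endfacet
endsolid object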